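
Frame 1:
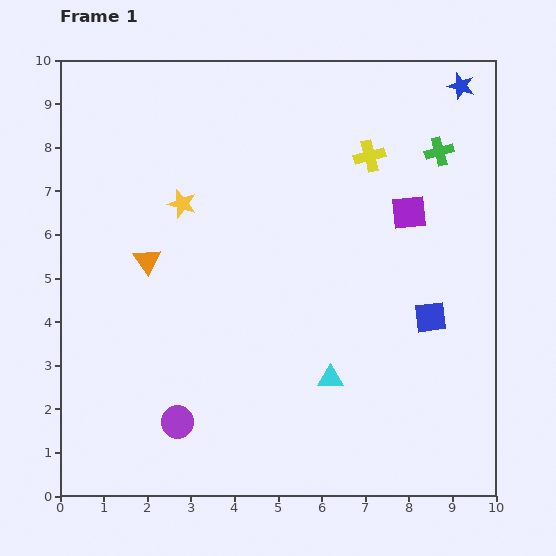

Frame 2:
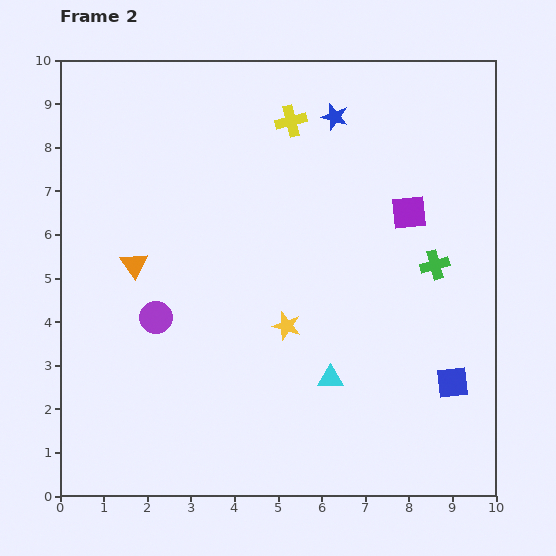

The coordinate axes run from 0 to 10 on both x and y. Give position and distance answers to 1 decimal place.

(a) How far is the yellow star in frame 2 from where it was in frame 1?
3.7

The yellow star moved from (2.8, 6.7) to (5.2, 3.9), a distance of √(2.4² + 2.8²) ≈ 3.7.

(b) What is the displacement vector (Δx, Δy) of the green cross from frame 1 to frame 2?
(-0.1, -2.6)

The green cross was at (8.7, 7.9) in frame 1 and (8.6, 5.3) in frame 2.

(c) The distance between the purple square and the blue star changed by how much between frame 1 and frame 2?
-0.3

Distance in frame 1: 3.1. Distance in frame 2: 2.8.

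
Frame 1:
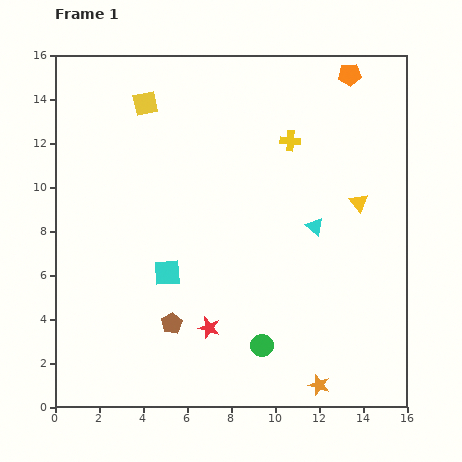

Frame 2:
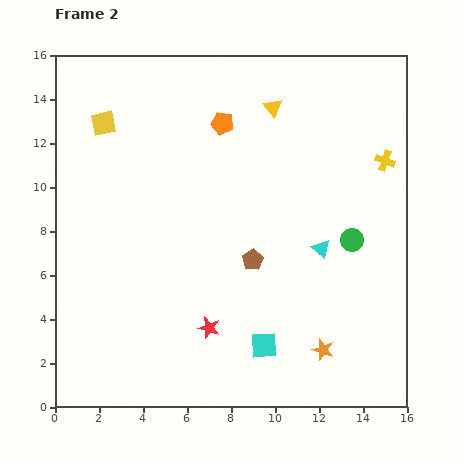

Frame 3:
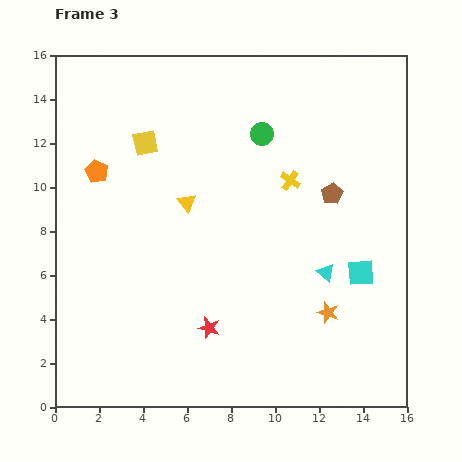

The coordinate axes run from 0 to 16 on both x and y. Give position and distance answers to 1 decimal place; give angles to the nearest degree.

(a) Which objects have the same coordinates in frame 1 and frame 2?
the red star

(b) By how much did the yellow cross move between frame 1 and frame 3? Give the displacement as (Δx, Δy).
(0.0, -1.8)

The yellow cross was at (10.7, 12.1) in frame 1 and (10.7, 10.3) in frame 3.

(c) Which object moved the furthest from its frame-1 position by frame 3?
the orange pentagon

(moved 12.3; next 9.6)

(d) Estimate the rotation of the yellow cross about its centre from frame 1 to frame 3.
32° clockwise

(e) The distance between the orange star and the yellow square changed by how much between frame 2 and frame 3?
-3.1

Distance in frame 2: 14.4. Distance in frame 3: 11.3.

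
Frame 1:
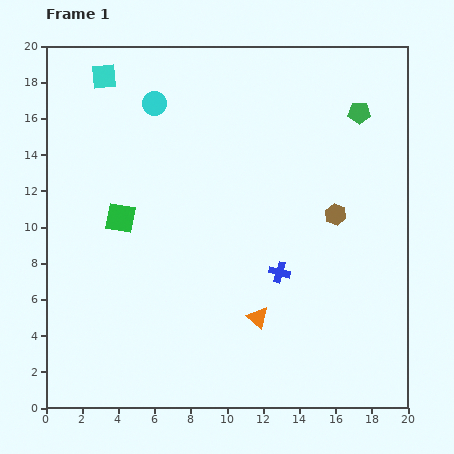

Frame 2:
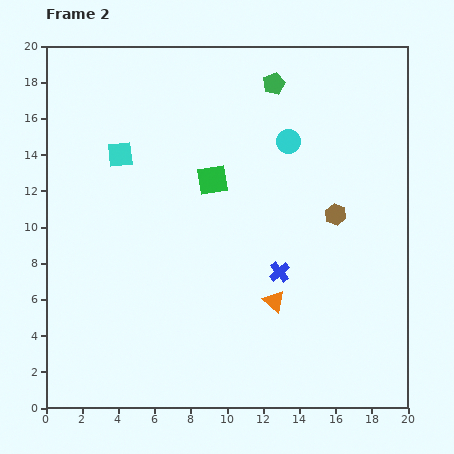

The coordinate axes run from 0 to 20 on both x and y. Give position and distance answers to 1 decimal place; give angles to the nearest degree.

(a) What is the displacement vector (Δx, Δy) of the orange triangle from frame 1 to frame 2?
(0.9, 0.9)

The orange triangle was at (11.7, 5.0) in frame 1 and (12.6, 5.9) in frame 2.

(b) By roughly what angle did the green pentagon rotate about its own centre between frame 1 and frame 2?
23° counter-clockwise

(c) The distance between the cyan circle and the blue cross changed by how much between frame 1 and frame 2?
-4.4

Distance in frame 1: 11.6. Distance in frame 2: 7.2.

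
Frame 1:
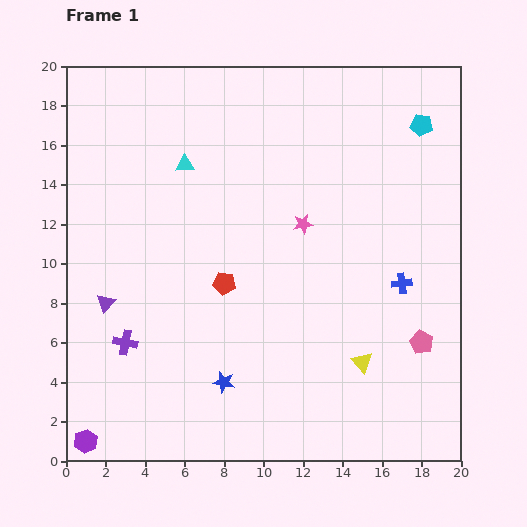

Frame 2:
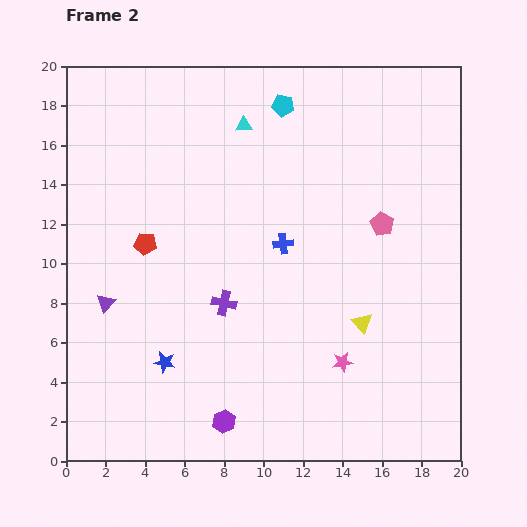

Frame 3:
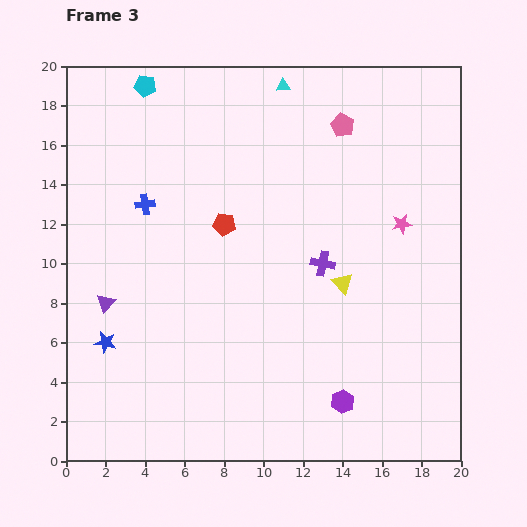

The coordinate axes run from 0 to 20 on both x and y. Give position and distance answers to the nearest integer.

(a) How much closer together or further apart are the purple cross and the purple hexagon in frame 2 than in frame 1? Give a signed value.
+1

Distance in frame 1: 5. Distance in frame 2: 6.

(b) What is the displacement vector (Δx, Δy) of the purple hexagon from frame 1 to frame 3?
(13, 2)

The purple hexagon was at (1, 1) in frame 1 and (14, 3) in frame 3.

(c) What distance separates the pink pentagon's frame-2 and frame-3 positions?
5

The pink pentagon moved from (16, 12) to (14, 17), a distance of √(2² + 5²) ≈ 5.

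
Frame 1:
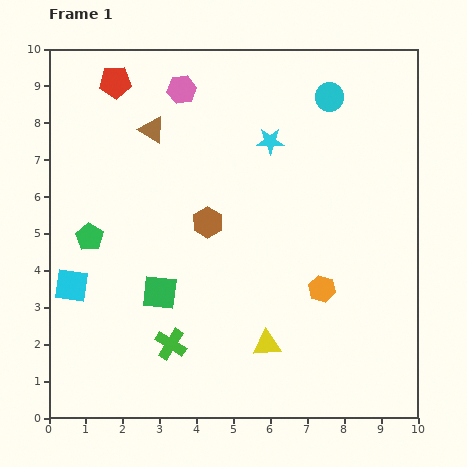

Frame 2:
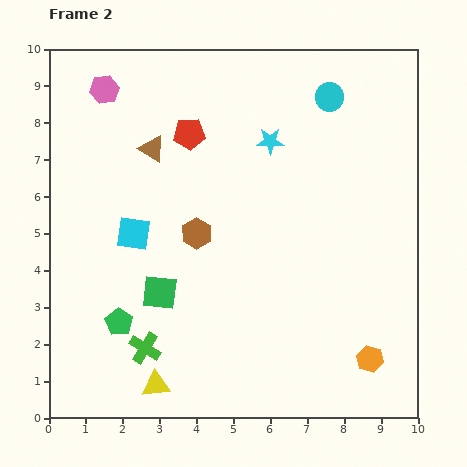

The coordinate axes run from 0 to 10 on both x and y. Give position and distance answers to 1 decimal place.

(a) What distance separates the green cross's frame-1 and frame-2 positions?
0.7

The green cross moved from (3.3, 2.0) to (2.6, 1.9), a distance of √(0.7² + 0.1²) ≈ 0.7.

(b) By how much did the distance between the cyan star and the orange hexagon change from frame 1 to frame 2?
+2.3

Distance in frame 1: 4.2. Distance in frame 2: 6.5.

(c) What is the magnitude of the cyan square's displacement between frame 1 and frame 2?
2.2

The cyan square moved from (0.6, 3.6) to (2.3, 5.0), a distance of √(1.7² + 1.4²) ≈ 2.2.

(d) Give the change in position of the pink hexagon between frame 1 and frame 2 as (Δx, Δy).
(-2.1, 0.0)

The pink hexagon was at (3.6, 8.9) in frame 1 and (1.5, 8.9) in frame 2.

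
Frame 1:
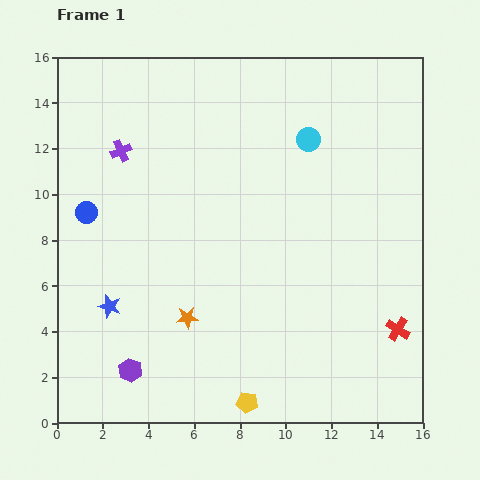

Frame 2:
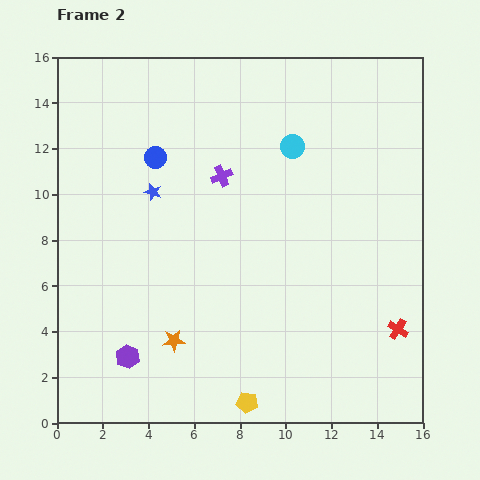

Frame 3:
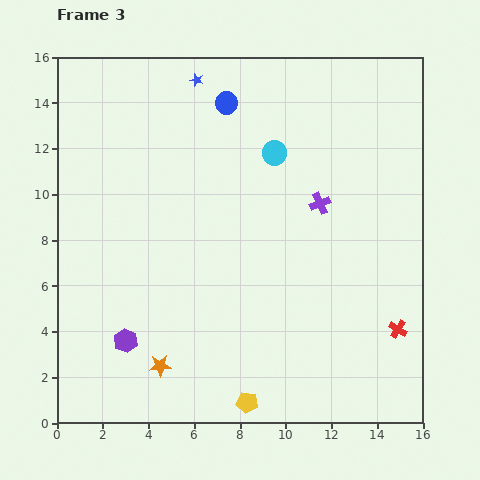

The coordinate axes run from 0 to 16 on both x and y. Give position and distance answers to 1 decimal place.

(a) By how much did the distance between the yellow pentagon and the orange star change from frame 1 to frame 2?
-0.3

Distance in frame 1: 4.5. Distance in frame 2: 4.2.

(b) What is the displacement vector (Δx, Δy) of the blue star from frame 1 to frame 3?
(3.8, 9.9)

The blue star was at (2.3, 5.1) in frame 1 and (6.1, 15.0) in frame 3.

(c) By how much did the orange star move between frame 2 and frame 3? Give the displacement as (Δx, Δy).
(-0.6, -1.1)

The orange star was at (5.1, 3.6) in frame 2 and (4.5, 2.5) in frame 3.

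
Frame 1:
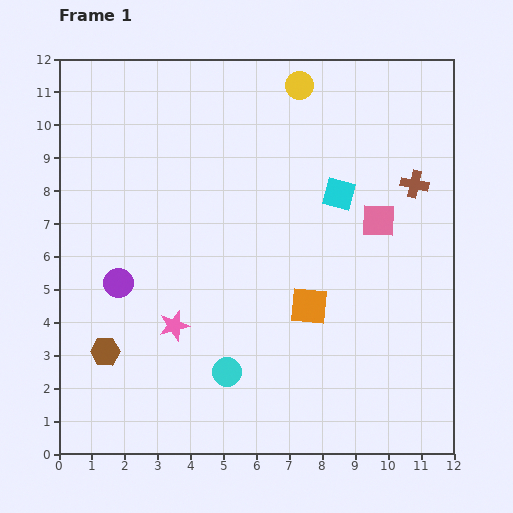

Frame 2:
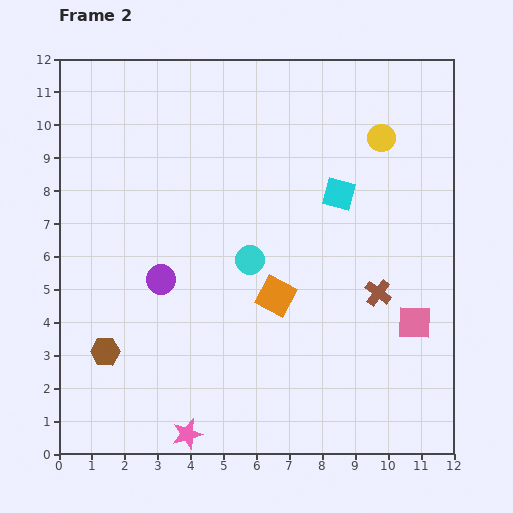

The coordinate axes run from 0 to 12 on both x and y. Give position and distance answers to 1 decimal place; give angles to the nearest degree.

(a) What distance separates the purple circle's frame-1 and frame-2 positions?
1.3

The purple circle moved from (1.8, 5.2) to (3.1, 5.3), a distance of √(1.3² + 0.1²) ≈ 1.3.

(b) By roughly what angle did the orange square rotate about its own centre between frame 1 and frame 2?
23° clockwise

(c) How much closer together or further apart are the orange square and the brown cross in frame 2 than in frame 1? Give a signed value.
-1.8

Distance in frame 1: 4.9. Distance in frame 2: 3.1.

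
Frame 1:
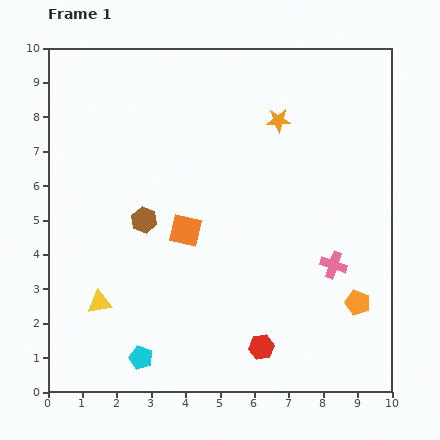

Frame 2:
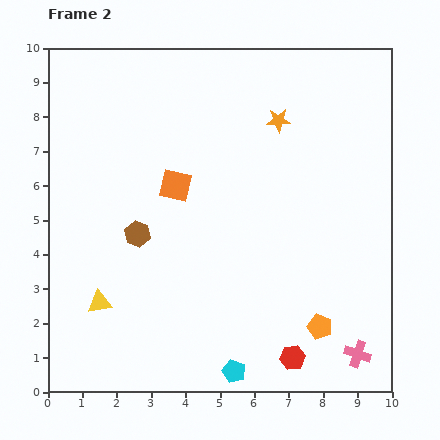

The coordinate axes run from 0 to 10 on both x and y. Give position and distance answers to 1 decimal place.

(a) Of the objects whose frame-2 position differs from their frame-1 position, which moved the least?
the brown hexagon

(moved 0.4)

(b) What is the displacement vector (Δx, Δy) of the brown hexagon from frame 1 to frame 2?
(-0.2, -0.4)

The brown hexagon was at (2.8, 5.0) in frame 1 and (2.6, 4.6) in frame 2.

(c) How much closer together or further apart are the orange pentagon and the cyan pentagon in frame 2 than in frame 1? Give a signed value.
-3.7

Distance in frame 1: 6.5. Distance in frame 2: 2.8.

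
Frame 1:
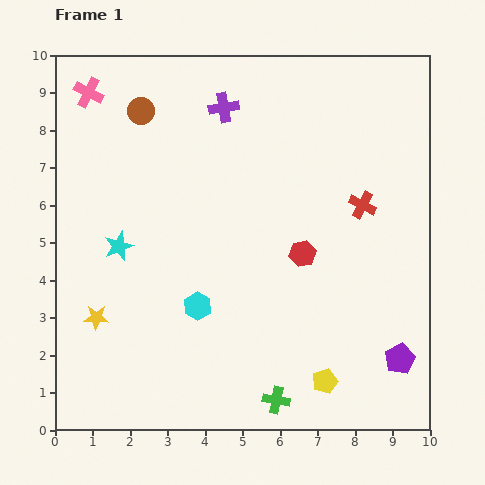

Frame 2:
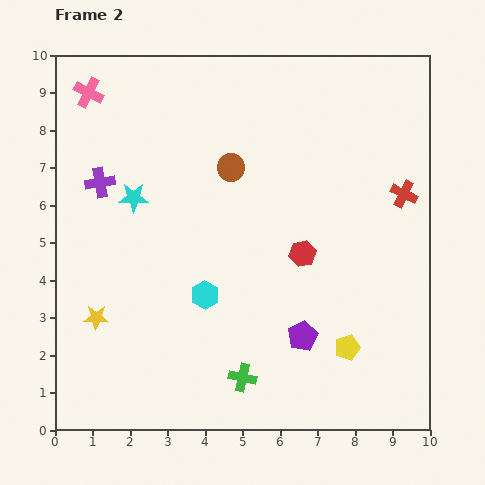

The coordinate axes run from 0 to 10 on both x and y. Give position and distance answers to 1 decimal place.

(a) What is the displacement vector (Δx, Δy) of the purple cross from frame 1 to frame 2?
(-3.3, -2.0)

The purple cross was at (4.5, 8.6) in frame 1 and (1.2, 6.6) in frame 2.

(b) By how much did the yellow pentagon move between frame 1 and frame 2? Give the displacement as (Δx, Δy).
(0.6, 0.9)

The yellow pentagon was at (7.2, 1.3) in frame 1 and (7.8, 2.2) in frame 2.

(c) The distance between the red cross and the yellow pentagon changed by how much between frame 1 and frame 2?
-0.4

Distance in frame 1: 4.8. Distance in frame 2: 4.4.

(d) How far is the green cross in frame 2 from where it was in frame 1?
1.1

The green cross moved from (5.9, 0.8) to (5.0, 1.4), a distance of √(0.9² + 0.6²) ≈ 1.1.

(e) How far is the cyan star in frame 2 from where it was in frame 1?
1.4

The cyan star moved from (1.7, 4.9) to (2.1, 6.2), a distance of √(0.4² + 1.3²) ≈ 1.4.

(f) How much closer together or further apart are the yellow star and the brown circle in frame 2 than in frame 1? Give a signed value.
-0.2

Distance in frame 1: 5.6. Distance in frame 2: 5.4.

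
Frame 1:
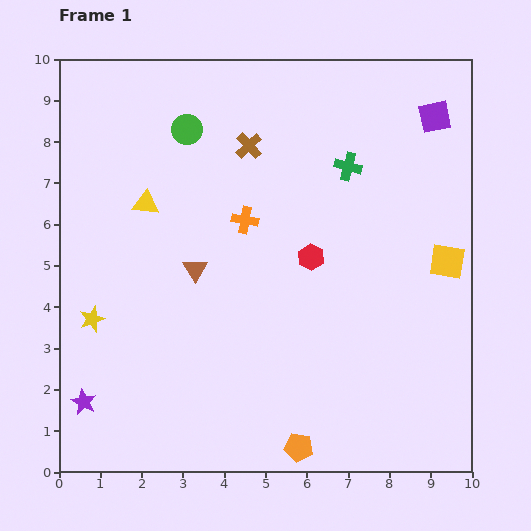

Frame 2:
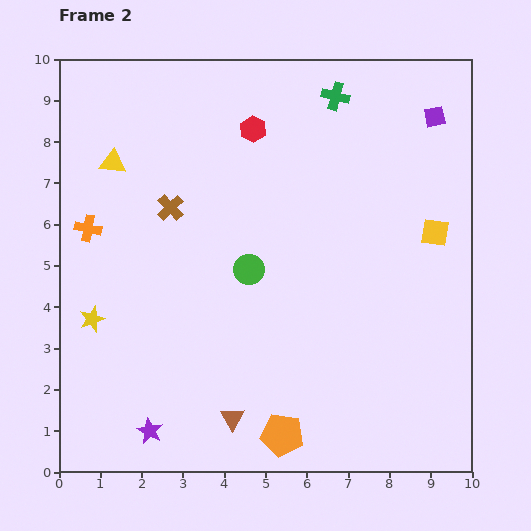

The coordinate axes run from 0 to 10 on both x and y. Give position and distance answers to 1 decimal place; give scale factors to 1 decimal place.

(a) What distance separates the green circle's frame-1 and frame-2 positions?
3.7

The green circle moved from (3.1, 8.3) to (4.6, 4.9), a distance of √(1.5² + 3.4²) ≈ 3.7.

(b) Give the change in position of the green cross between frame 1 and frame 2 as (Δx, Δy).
(-0.3, 1.7)

The green cross was at (7.0, 7.4) in frame 1 and (6.7, 9.1) in frame 2.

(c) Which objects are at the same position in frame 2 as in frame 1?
the yellow star, the purple square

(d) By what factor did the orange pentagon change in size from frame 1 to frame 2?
1.5×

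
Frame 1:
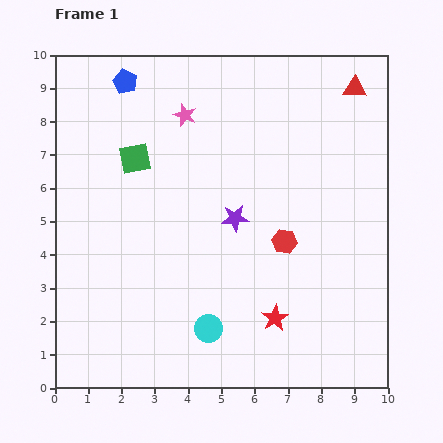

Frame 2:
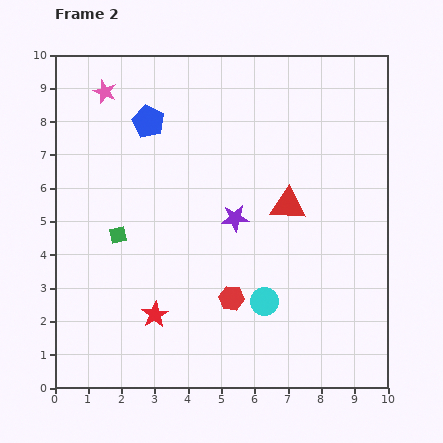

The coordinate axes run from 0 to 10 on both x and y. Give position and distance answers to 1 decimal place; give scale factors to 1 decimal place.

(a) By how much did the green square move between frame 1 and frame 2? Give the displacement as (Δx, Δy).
(-0.5, -2.3)

The green square was at (2.4, 6.9) in frame 1 and (1.9, 4.6) in frame 2.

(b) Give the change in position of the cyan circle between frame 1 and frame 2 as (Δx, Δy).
(1.7, 0.8)

The cyan circle was at (4.6, 1.8) in frame 1 and (6.3, 2.6) in frame 2.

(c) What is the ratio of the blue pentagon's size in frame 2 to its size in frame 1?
1.3×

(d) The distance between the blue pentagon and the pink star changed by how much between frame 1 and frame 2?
-0.5

Distance in frame 1: 2.1. Distance in frame 2: 1.6.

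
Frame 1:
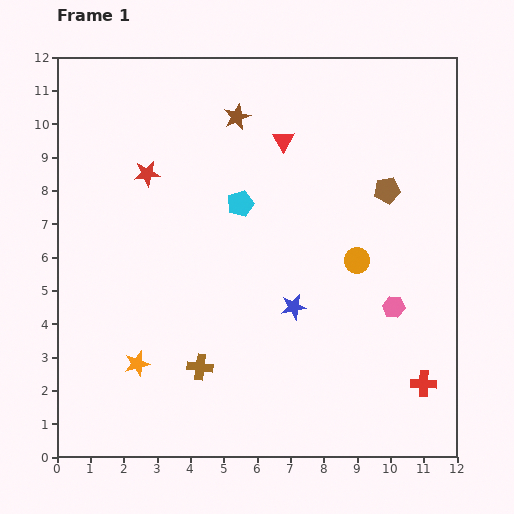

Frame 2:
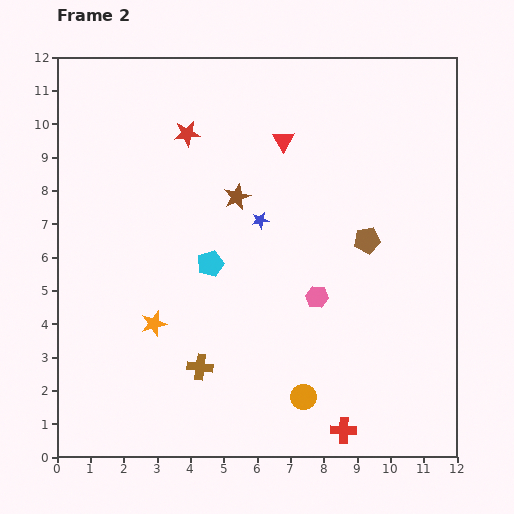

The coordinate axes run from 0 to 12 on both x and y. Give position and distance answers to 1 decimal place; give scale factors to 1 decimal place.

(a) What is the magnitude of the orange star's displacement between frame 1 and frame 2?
1.3

The orange star moved from (2.4, 2.8) to (2.9, 4.0), a distance of √(0.5² + 1.2²) ≈ 1.3.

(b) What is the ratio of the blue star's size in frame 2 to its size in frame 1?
0.7×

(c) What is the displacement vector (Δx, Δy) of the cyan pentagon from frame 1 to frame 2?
(-0.9, -1.8)

The cyan pentagon was at (5.5, 7.6) in frame 1 and (4.6, 5.8) in frame 2.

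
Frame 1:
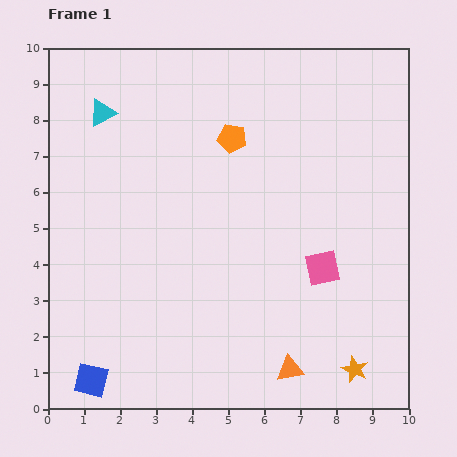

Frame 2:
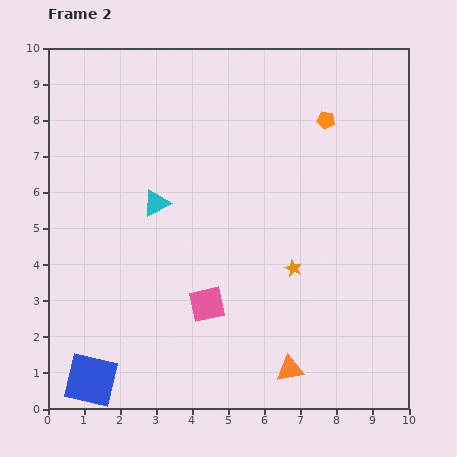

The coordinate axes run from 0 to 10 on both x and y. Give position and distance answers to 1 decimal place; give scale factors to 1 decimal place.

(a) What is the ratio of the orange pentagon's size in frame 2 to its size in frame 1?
0.6×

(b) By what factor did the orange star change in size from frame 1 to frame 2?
0.7×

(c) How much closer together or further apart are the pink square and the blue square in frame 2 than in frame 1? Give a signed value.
-3.3

Distance in frame 1: 7.1. Distance in frame 2: 3.8.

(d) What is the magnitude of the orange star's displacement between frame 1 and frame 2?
3.3

The orange star moved from (8.5, 1.1) to (6.8, 3.9), a distance of √(1.7² + 2.8²) ≈ 3.3.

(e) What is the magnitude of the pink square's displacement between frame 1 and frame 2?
3.4

The pink square moved from (7.6, 3.9) to (4.4, 2.9), a distance of √(3.2² + 1.0²) ≈ 3.4.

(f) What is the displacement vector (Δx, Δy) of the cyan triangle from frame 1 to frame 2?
(1.5, -2.5)

The cyan triangle was at (1.5, 8.2) in frame 1 and (3.0, 5.7) in frame 2.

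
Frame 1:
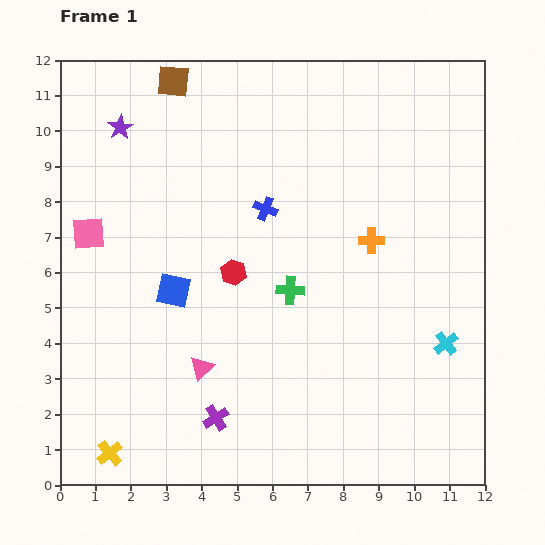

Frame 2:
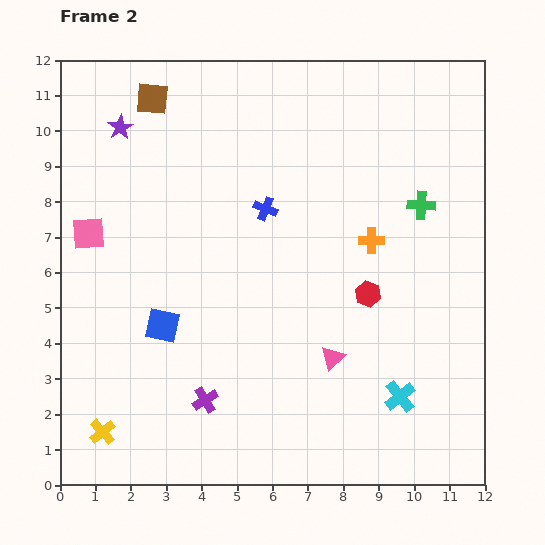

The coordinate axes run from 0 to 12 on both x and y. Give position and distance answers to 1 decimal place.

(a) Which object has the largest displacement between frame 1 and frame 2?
the green cross

(moved 4.4; next 3.8)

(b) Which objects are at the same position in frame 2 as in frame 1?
the orange cross, the pink square, the blue cross, the purple star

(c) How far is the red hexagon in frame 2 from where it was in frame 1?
3.8

The red hexagon moved from (4.9, 6.0) to (8.7, 5.4), a distance of √(3.8² + 0.6²) ≈ 3.8.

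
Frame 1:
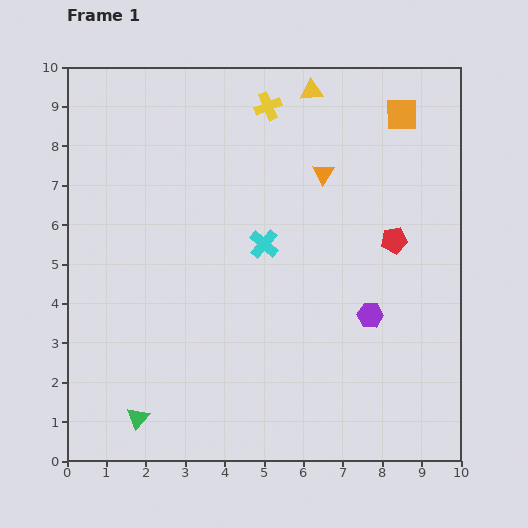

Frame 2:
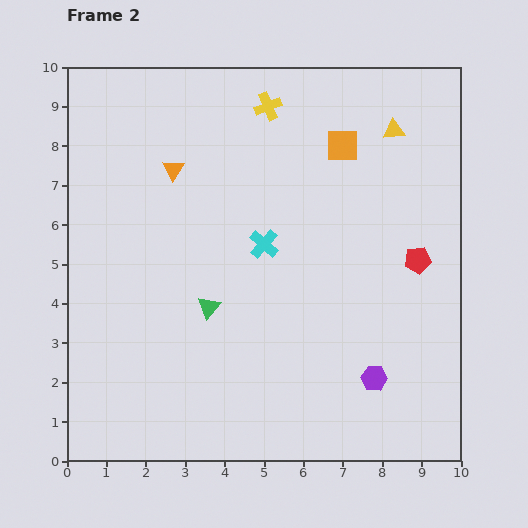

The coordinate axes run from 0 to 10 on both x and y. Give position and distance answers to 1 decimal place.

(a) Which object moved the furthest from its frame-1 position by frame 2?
the orange triangle

(moved 3.8; next 3.3)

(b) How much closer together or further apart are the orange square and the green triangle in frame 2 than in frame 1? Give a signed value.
-4.9

Distance in frame 1: 10.2. Distance in frame 2: 5.3.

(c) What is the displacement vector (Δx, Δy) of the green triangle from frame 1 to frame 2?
(1.8, 2.8)

The green triangle was at (1.8, 1.1) in frame 1 and (3.6, 3.9) in frame 2.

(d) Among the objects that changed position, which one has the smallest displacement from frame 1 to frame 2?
the red pentagon

(moved 0.8)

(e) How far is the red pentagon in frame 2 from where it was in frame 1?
0.8

The red pentagon moved from (8.3, 5.6) to (8.9, 5.1), a distance of √(0.6² + 0.5²) ≈ 0.8.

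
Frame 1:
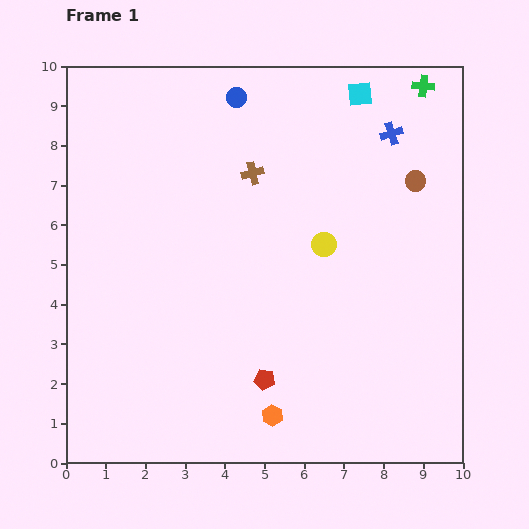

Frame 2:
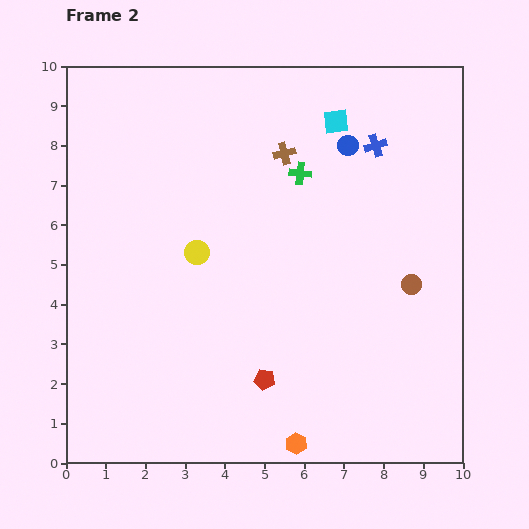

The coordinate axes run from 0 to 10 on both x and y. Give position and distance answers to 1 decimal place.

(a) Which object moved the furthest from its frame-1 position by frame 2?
the green cross

(moved 3.8; next 3.2)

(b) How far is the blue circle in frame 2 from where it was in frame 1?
3.0

The blue circle moved from (4.3, 9.2) to (7.1, 8.0), a distance of √(2.8² + 1.2²) ≈ 3.0.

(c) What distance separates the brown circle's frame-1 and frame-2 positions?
2.6

The brown circle moved from (8.8, 7.1) to (8.7, 4.5), a distance of √(0.1² + 2.6²) ≈ 2.6.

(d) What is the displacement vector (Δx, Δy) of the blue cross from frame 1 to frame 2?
(-0.4, -0.3)

The blue cross was at (8.2, 8.3) in frame 1 and (7.8, 8.0) in frame 2.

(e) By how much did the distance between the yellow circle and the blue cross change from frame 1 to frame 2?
+1.9

Distance in frame 1: 3.3. Distance in frame 2: 5.2.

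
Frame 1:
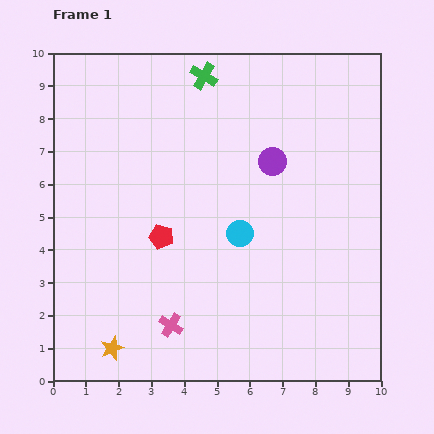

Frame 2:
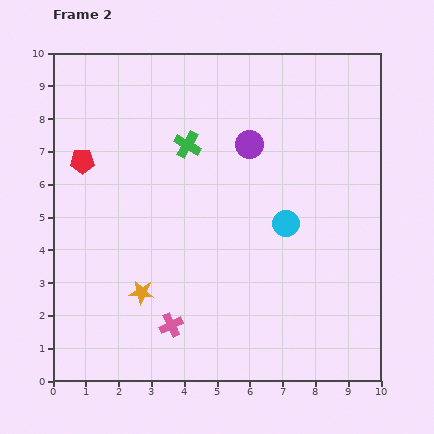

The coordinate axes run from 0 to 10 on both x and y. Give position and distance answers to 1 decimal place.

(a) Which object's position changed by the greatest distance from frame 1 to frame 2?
the red pentagon

(moved 3.3; next 2.2)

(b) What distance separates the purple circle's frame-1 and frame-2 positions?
0.9

The purple circle moved from (6.7, 6.7) to (6.0, 7.2), a distance of √(0.7² + 0.5²) ≈ 0.9.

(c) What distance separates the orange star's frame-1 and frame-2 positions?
1.9

The orange star moved from (1.8, 1.0) to (2.7, 2.7), a distance of √(0.9² + 1.7²) ≈ 1.9.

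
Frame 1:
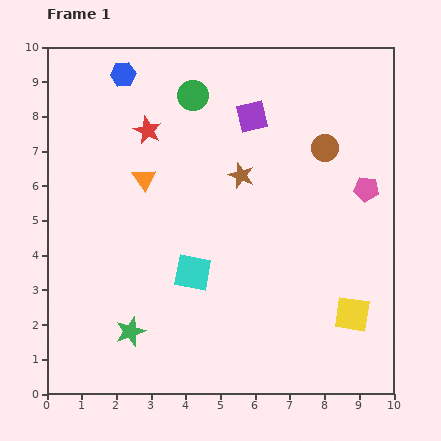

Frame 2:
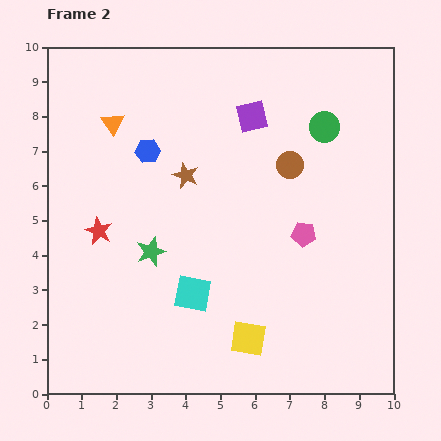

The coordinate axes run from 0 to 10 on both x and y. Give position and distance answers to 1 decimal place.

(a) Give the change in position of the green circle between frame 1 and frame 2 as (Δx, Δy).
(3.8, -0.9)

The green circle was at (4.2, 8.6) in frame 1 and (8.0, 7.7) in frame 2.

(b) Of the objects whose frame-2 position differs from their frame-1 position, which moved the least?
the cyan square

(moved 0.6)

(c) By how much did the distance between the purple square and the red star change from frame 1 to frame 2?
+2.5

Distance in frame 1: 3.0. Distance in frame 2: 5.5.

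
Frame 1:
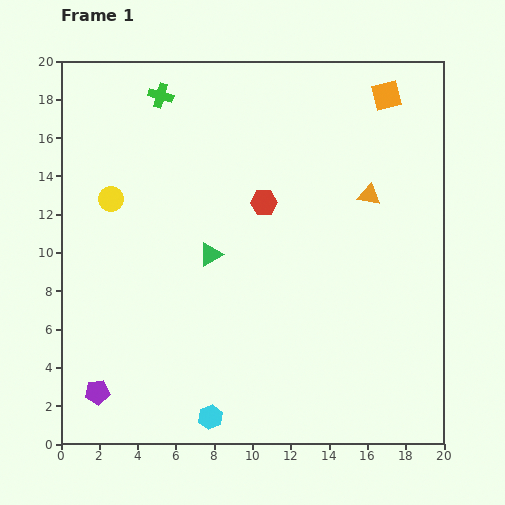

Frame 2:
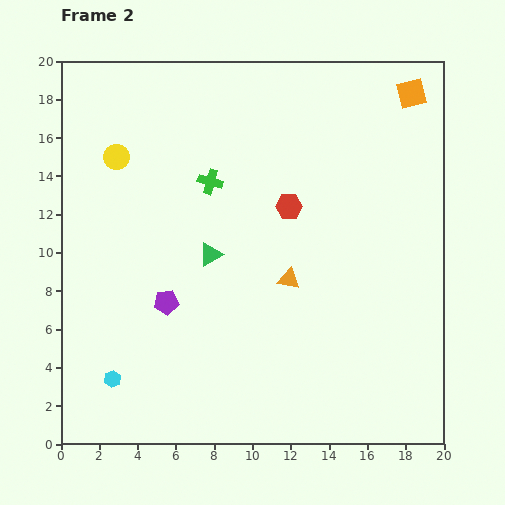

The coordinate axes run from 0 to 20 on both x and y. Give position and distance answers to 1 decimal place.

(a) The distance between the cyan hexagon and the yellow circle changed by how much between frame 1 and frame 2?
-0.9

Distance in frame 1: 12.5. Distance in frame 2: 11.6.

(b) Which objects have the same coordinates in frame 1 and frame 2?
the green triangle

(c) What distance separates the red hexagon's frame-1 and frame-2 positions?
1.3

The red hexagon moved from (10.6, 12.6) to (11.9, 12.4), a distance of √(1.3² + 0.2²) ≈ 1.3.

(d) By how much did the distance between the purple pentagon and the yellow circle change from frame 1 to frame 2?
-2.1

Distance in frame 1: 10.1. Distance in frame 2: 8.0.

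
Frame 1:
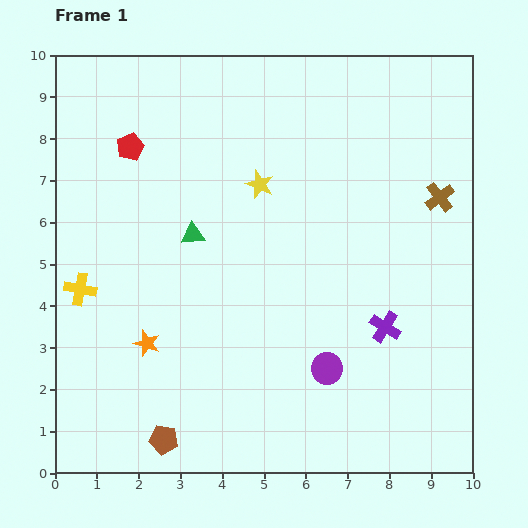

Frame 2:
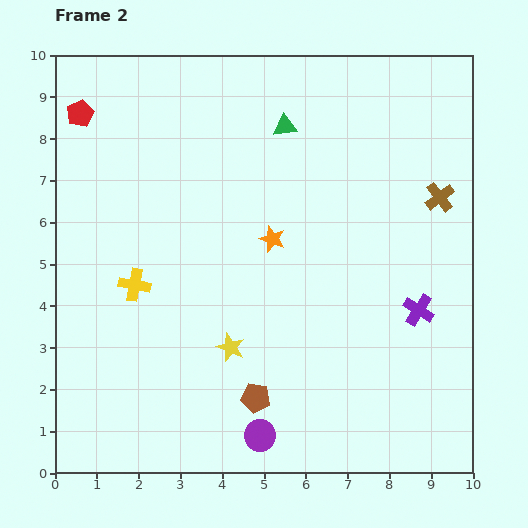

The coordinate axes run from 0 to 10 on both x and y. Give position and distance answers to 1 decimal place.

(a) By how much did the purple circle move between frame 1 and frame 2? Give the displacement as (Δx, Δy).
(-1.6, -1.6)

The purple circle was at (6.5, 2.5) in frame 1 and (4.9, 0.9) in frame 2.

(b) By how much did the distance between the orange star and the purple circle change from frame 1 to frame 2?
+0.4

Distance in frame 1: 4.3. Distance in frame 2: 4.7.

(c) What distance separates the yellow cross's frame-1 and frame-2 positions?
1.3

The yellow cross moved from (0.6, 4.4) to (1.9, 4.5), a distance of √(1.3² + 0.1²) ≈ 1.3.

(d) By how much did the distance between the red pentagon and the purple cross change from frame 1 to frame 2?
+1.9

Distance in frame 1: 7.5. Distance in frame 2: 9.4.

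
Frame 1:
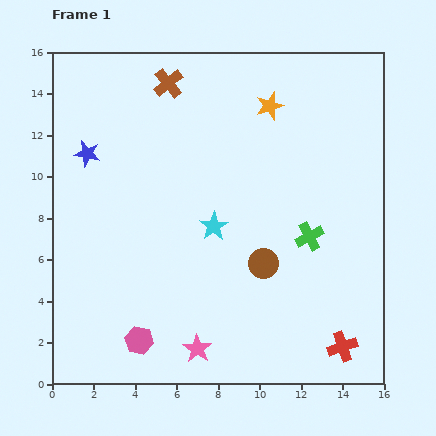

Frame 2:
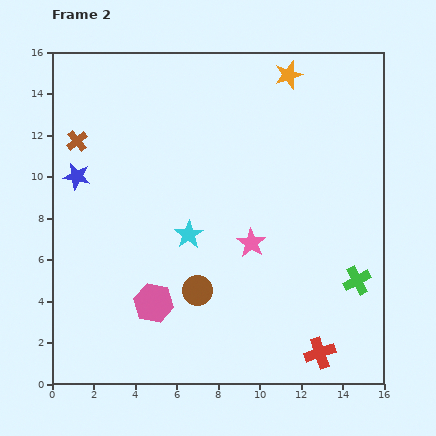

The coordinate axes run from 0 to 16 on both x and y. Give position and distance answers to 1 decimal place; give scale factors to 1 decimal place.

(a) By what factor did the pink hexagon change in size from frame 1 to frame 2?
1.4×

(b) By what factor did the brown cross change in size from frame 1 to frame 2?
0.7×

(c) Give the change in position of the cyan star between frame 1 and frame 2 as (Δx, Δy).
(-1.2, -0.4)

The cyan star was at (7.8, 7.6) in frame 1 and (6.6, 7.2) in frame 2.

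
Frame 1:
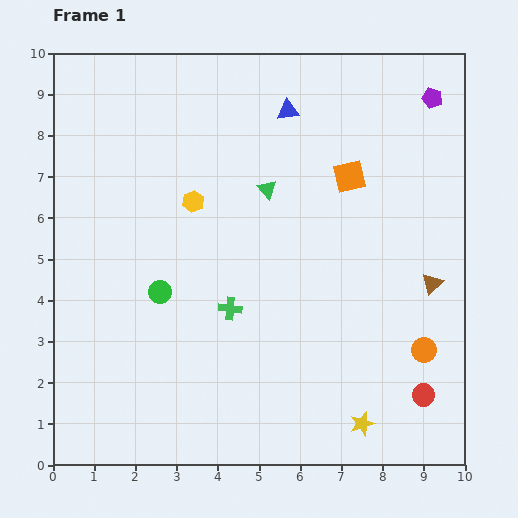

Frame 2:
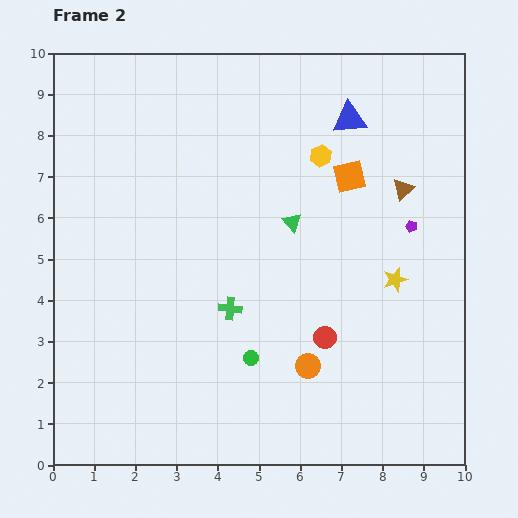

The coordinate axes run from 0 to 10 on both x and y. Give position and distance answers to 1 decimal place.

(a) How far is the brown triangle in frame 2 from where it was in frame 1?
2.4

The brown triangle moved from (9.2, 4.4) to (8.5, 6.7), a distance of √(0.7² + 2.3²) ≈ 2.4.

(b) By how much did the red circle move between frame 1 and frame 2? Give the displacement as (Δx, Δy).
(-2.4, 1.4)

The red circle was at (9.0, 1.7) in frame 1 and (6.6, 3.1) in frame 2.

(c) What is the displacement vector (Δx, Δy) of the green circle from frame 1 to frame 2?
(2.2, -1.6)

The green circle was at (2.6, 4.2) in frame 1 and (4.8, 2.6) in frame 2.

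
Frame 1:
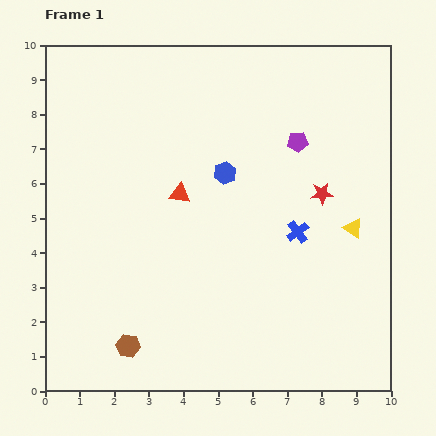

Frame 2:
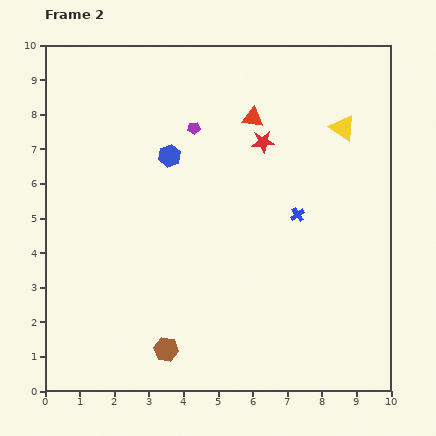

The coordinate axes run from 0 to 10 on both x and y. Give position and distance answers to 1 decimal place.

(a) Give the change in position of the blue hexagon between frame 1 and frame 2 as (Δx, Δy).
(-1.6, 0.5)

The blue hexagon was at (5.2, 6.3) in frame 1 and (3.6, 6.8) in frame 2.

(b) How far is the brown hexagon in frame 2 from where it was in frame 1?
1.1

The brown hexagon moved from (2.4, 1.3) to (3.5, 1.2), a distance of √(1.1² + 0.1²) ≈ 1.1.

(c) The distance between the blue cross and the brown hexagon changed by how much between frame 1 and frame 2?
-0.5

Distance in frame 1: 5.9. Distance in frame 2: 5.4.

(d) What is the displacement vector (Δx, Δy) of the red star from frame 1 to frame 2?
(-1.7, 1.5)

The red star was at (8.0, 5.7) in frame 1 and (6.3, 7.2) in frame 2.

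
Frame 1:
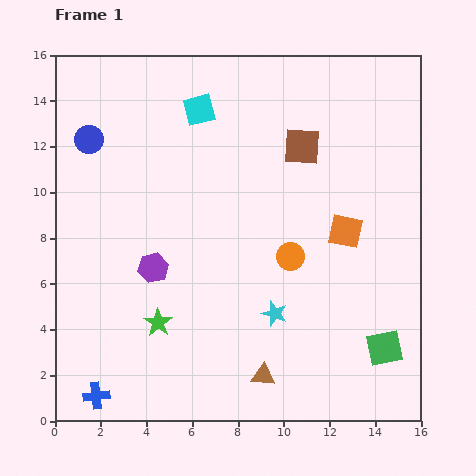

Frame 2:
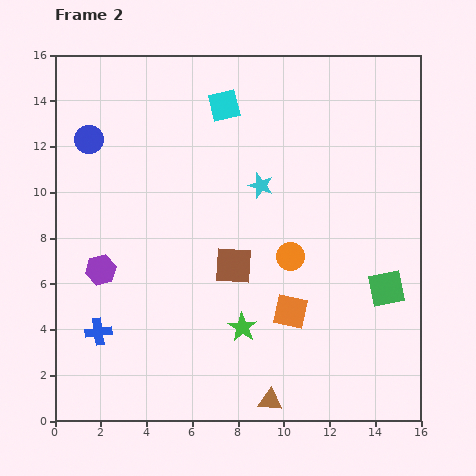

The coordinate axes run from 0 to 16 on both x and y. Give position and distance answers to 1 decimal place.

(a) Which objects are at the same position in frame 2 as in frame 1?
the orange circle, the blue circle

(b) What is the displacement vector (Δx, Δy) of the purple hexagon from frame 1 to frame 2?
(-2.3, -0.1)

The purple hexagon was at (4.3, 6.7) in frame 1 and (2.0, 6.6) in frame 2.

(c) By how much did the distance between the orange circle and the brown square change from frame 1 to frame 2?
-2.3

Distance in frame 1: 4.8. Distance in frame 2: 2.5.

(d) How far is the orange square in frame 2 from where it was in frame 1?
4.2

The orange square moved from (12.7, 8.3) to (10.3, 4.8), a distance of √(2.4² + 3.5²) ≈ 4.2.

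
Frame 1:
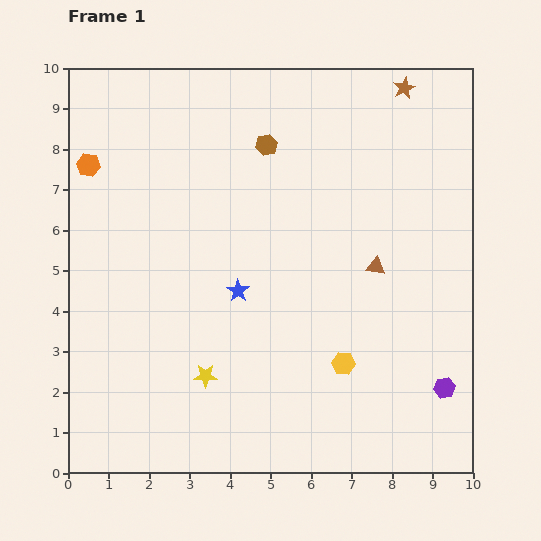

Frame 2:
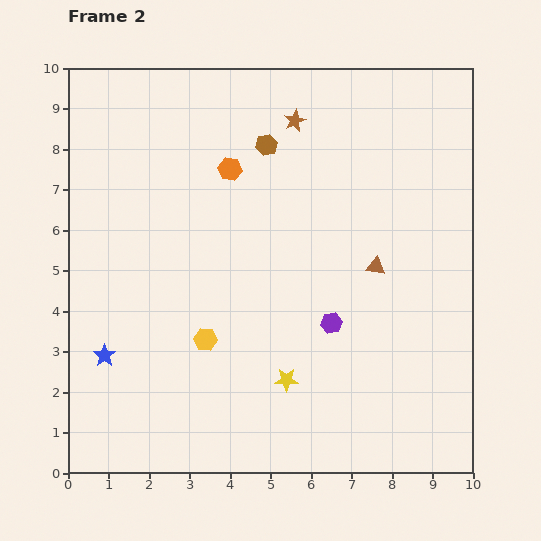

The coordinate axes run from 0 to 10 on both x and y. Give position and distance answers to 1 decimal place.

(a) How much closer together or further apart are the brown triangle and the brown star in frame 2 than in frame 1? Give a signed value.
-0.4

Distance in frame 1: 4.5. Distance in frame 2: 4.1.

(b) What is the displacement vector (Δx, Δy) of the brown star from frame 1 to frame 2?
(-2.7, -0.8)

The brown star was at (8.3, 9.5) in frame 1 and (5.6, 8.7) in frame 2.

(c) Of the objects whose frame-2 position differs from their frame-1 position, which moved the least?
the yellow star

(moved 2.0)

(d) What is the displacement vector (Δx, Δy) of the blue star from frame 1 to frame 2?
(-3.3, -1.6)

The blue star was at (4.2, 4.5) in frame 1 and (0.9, 2.9) in frame 2.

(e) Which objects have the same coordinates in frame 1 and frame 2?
the brown triangle, the brown hexagon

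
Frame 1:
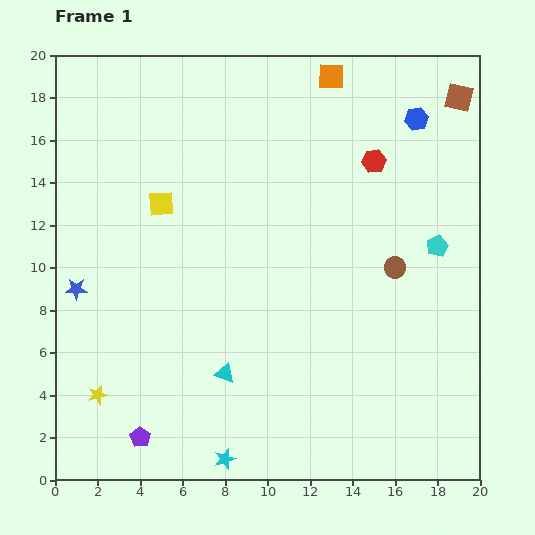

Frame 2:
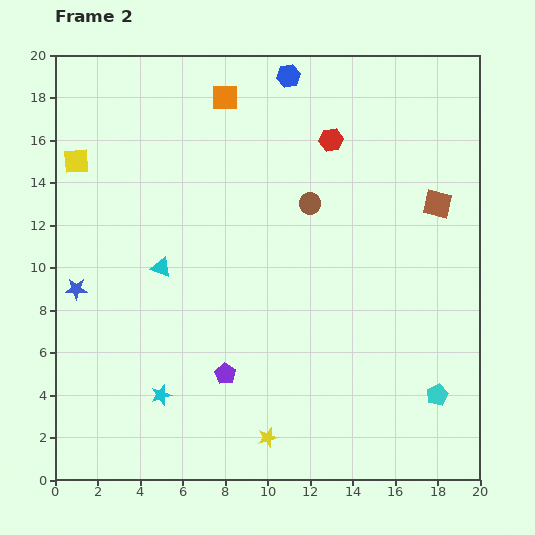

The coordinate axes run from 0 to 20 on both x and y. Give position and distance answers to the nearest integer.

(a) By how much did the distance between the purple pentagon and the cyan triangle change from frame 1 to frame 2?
+1

Distance in frame 1: 5. Distance in frame 2: 6.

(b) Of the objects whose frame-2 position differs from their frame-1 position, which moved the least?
the red hexagon

(moved 2)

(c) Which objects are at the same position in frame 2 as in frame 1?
the blue star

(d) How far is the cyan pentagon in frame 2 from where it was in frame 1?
7

The cyan pentagon moved from (18, 11) to (18, 4), a distance of √(0² + 7²) ≈ 7.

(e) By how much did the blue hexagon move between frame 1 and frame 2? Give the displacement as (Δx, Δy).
(-6, 2)

The blue hexagon was at (17, 17) in frame 1 and (11, 19) in frame 2.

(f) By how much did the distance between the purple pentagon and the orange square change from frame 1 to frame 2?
-6

Distance in frame 1: 19. Distance in frame 2: 13.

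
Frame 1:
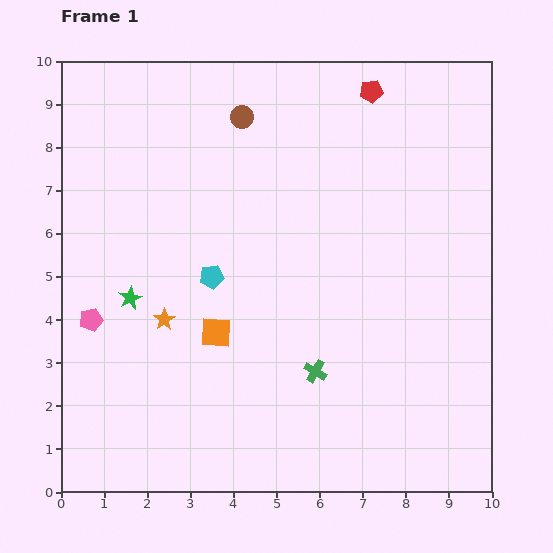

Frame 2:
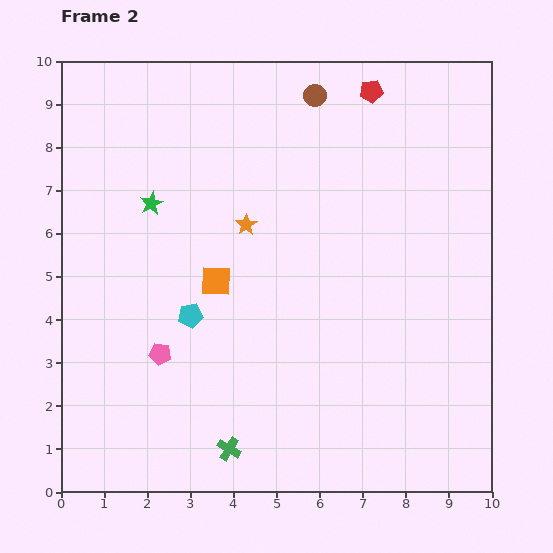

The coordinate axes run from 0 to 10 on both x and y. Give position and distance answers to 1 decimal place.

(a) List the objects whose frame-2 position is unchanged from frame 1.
the red pentagon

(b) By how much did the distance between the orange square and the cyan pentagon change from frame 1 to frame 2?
-0.3

Distance in frame 1: 1.3. Distance in frame 2: 1.0.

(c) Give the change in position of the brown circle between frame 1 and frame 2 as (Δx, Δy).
(1.7, 0.5)

The brown circle was at (4.2, 8.7) in frame 1 and (5.9, 9.2) in frame 2.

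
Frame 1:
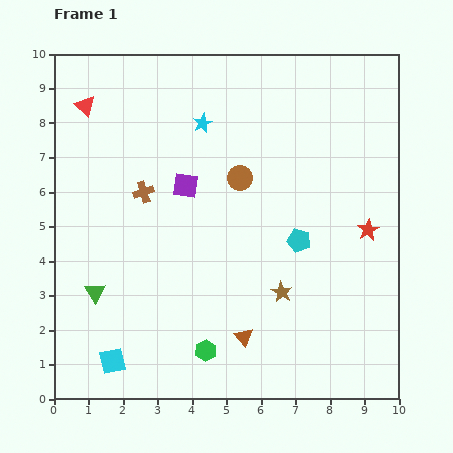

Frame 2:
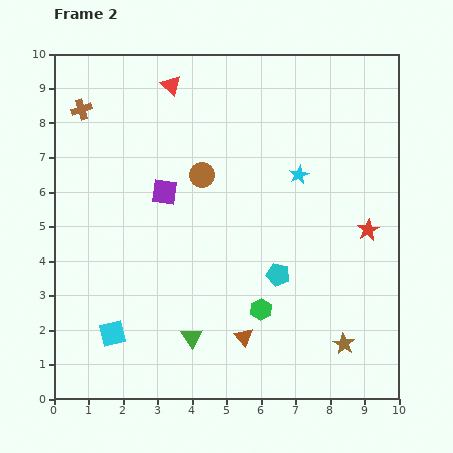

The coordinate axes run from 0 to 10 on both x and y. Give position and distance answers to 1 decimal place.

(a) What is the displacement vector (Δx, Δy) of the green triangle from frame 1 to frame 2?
(2.8, -1.3)

The green triangle was at (1.2, 3.1) in frame 1 and (4.0, 1.8) in frame 2.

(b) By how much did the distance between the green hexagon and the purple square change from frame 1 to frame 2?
-0.4

Distance in frame 1: 4.8. Distance in frame 2: 4.4.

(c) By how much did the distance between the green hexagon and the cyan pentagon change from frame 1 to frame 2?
-3.1

Distance in frame 1: 4.2. Distance in frame 2: 1.1.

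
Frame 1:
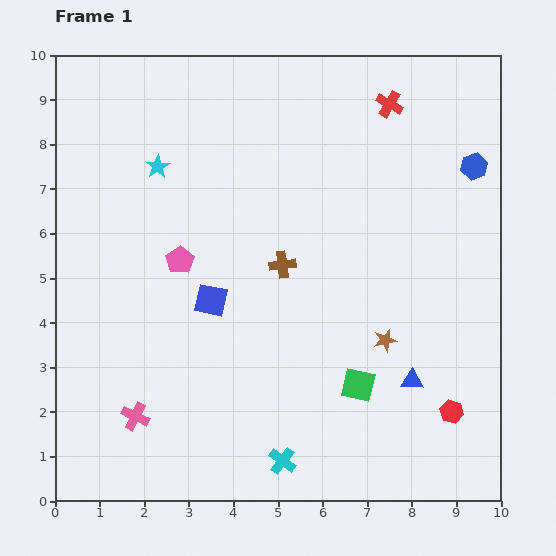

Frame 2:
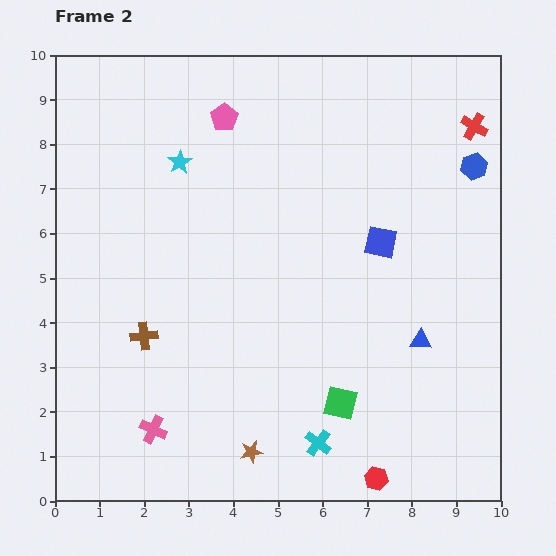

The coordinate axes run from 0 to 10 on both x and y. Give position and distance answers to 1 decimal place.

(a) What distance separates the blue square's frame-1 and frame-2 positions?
4.0

The blue square moved from (3.5, 4.5) to (7.3, 5.8), a distance of √(3.8² + 1.3²) ≈ 4.0.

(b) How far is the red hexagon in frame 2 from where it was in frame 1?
2.3

The red hexagon moved from (8.9, 2.0) to (7.2, 0.5), a distance of √(1.7² + 1.5²) ≈ 2.3.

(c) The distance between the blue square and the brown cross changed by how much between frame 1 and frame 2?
+3.9

Distance in frame 1: 1.8. Distance in frame 2: 5.7.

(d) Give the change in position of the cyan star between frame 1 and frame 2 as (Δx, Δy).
(0.5, 0.1)

The cyan star was at (2.3, 7.5) in frame 1 and (2.8, 7.6) in frame 2.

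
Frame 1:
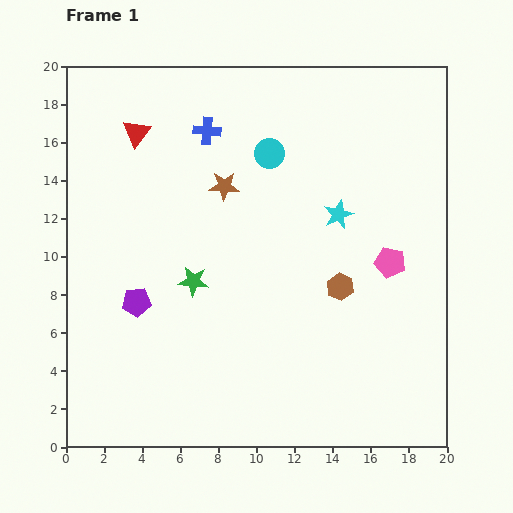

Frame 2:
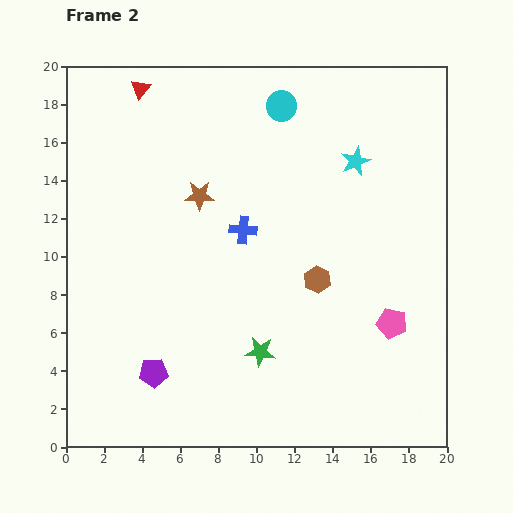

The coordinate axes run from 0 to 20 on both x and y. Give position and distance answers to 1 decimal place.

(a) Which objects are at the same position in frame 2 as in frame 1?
none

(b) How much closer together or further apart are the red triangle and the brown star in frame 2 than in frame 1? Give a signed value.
+1.0

Distance in frame 1: 5.4. Distance in frame 2: 6.4.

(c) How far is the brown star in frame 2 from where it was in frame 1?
1.4

The brown star moved from (8.3, 13.7) to (7.0, 13.2), a distance of √(1.3² + 0.5²) ≈ 1.4.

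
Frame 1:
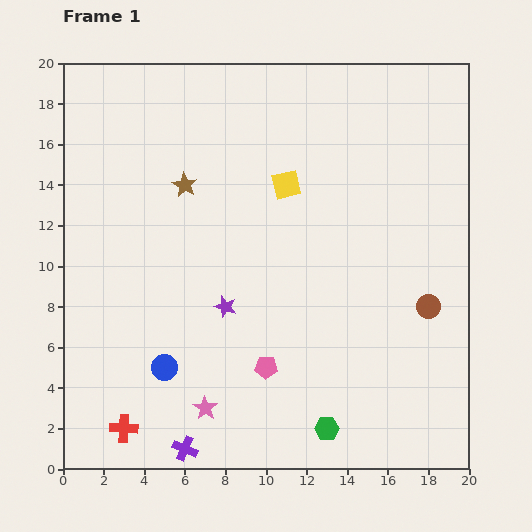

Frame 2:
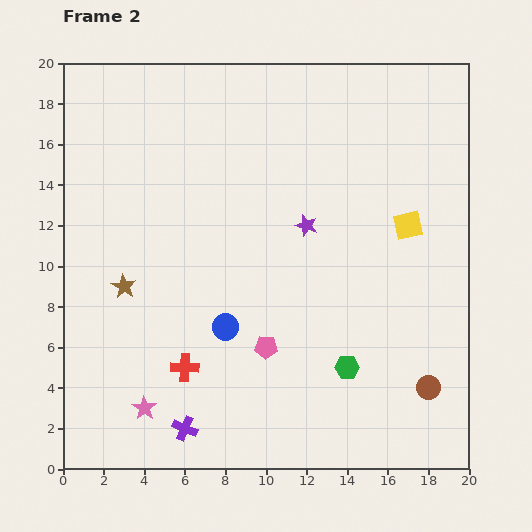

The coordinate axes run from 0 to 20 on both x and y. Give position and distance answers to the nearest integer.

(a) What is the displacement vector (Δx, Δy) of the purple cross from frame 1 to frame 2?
(0, 1)

The purple cross was at (6, 1) in frame 1 and (6, 2) in frame 2.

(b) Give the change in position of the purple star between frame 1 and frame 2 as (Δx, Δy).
(4, 4)

The purple star was at (8, 8) in frame 1 and (12, 12) in frame 2.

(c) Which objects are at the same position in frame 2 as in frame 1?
none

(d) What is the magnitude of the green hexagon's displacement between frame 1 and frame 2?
3

The green hexagon moved from (13, 2) to (14, 5), a distance of √(1² + 3²) ≈ 3.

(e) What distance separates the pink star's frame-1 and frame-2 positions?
3

The pink star moved from (7, 3) to (4, 3), a distance of √(3² + 0²) ≈ 3.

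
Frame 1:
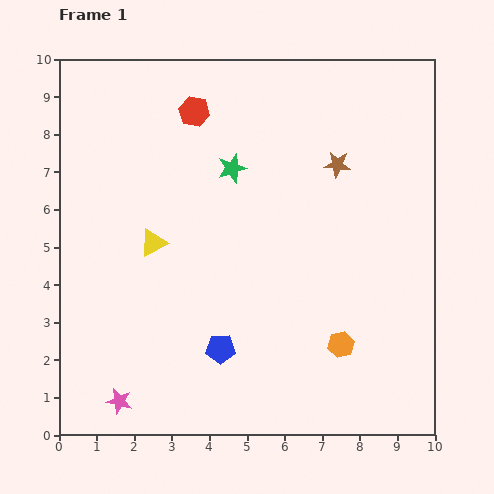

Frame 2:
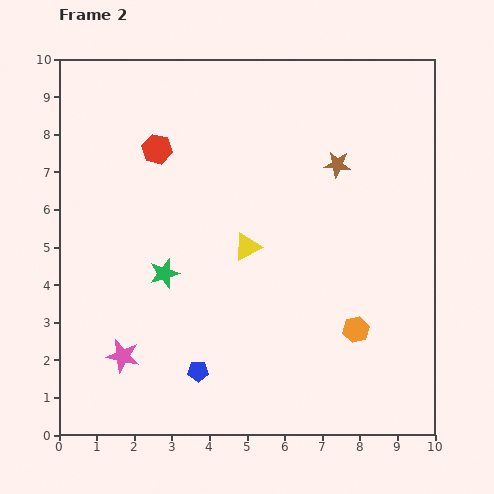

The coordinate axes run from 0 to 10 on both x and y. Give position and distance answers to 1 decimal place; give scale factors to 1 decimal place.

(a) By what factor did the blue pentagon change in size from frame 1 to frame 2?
0.7×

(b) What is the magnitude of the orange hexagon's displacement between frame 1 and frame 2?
0.6

The orange hexagon moved from (7.5, 2.4) to (7.9, 2.8), a distance of √(0.4² + 0.4²) ≈ 0.6.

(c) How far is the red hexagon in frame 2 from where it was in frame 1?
1.4

The red hexagon moved from (3.6, 8.6) to (2.6, 7.6), a distance of √(1.0² + 1.0²) ≈ 1.4.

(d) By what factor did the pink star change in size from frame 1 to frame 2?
1.3×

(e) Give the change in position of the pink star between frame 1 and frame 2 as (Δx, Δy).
(0.1, 1.2)

The pink star was at (1.6, 0.9) in frame 1 and (1.7, 2.1) in frame 2.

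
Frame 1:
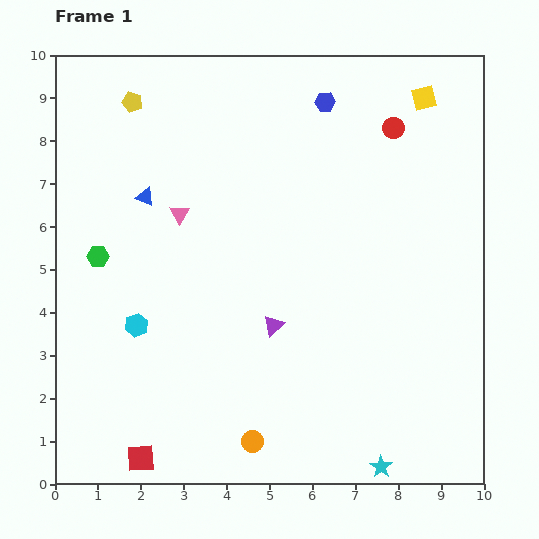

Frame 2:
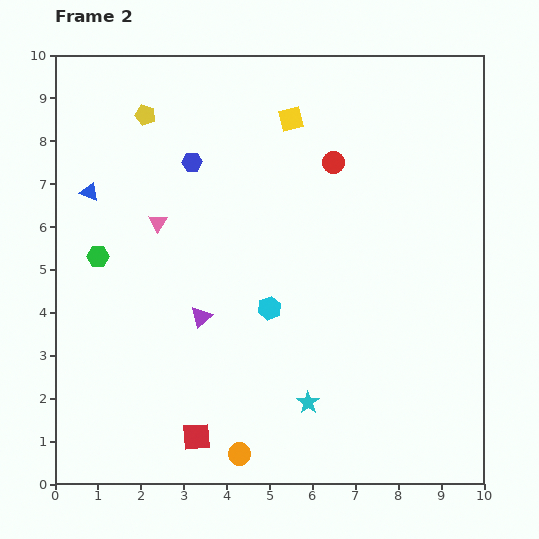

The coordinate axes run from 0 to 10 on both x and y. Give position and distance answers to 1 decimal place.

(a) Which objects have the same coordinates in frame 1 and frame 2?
the green hexagon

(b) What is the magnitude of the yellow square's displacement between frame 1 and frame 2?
3.1

The yellow square moved from (8.6, 9.0) to (5.5, 8.5), a distance of √(3.1² + 0.5²) ≈ 3.1.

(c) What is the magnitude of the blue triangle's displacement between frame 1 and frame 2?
1.3

The blue triangle moved from (2.1, 6.7) to (0.8, 6.8), a distance of √(1.3² + 0.1²) ≈ 1.3.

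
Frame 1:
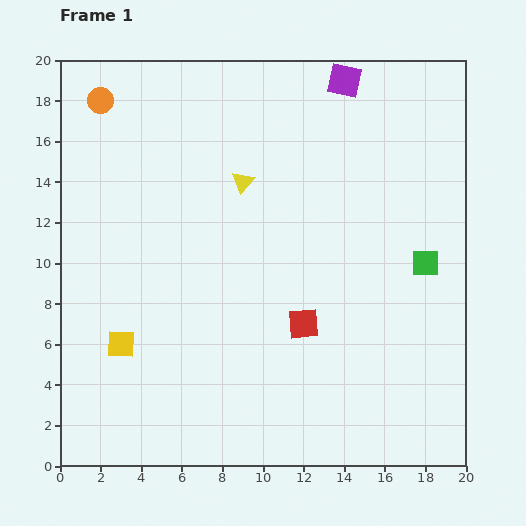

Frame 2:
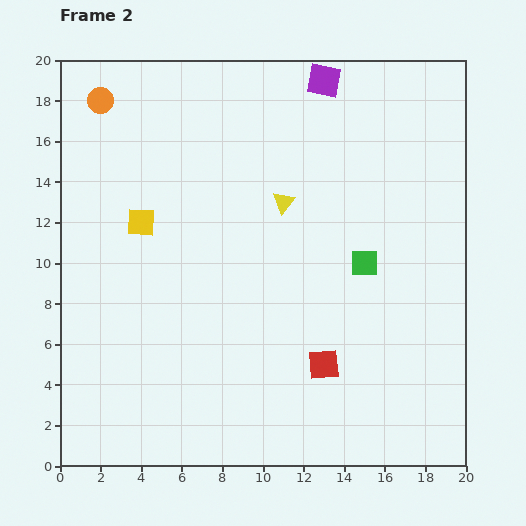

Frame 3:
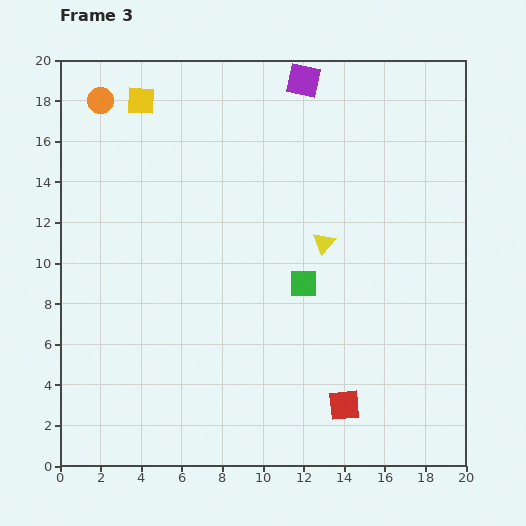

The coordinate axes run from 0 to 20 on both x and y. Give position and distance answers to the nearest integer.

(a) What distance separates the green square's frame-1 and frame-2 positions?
3

The green square moved from (18, 10) to (15, 10), a distance of √(3² + 0²) ≈ 3.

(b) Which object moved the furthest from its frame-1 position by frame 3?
the yellow square

(moved 12; next 6)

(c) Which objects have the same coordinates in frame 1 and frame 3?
the orange circle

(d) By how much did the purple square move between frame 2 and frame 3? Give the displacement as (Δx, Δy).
(-1, 0)

The purple square was at (13, 19) in frame 2 and (12, 19) in frame 3.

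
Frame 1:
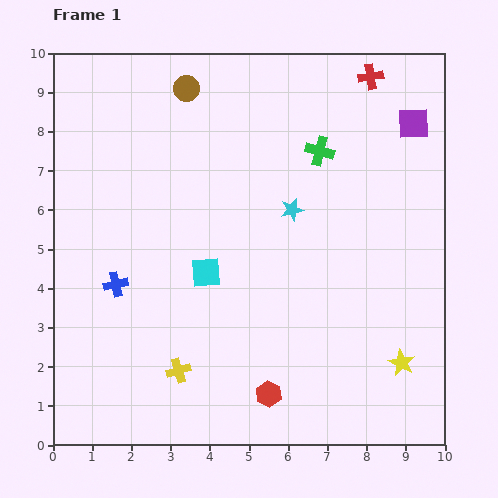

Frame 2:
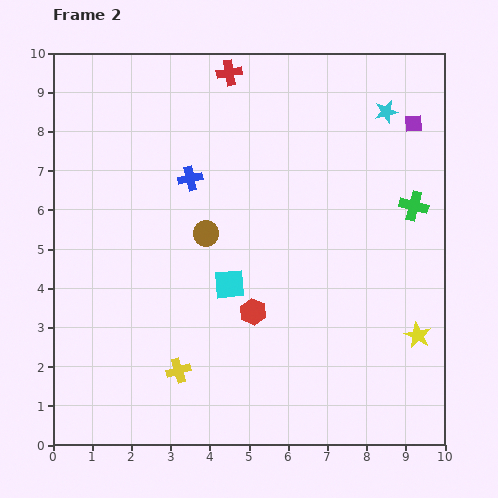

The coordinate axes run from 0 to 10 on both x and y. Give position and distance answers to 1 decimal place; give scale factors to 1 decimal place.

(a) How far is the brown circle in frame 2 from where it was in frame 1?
3.7

The brown circle moved from (3.4, 9.1) to (3.9, 5.4), a distance of √(0.5² + 3.7²) ≈ 3.7.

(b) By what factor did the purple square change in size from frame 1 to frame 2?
0.6×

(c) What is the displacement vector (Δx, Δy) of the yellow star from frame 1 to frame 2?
(0.4, 0.7)

The yellow star was at (8.9, 2.1) in frame 1 and (9.3, 2.8) in frame 2.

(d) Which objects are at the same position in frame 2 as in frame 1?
the purple square, the yellow cross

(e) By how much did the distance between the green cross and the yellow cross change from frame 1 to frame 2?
+0.6

Distance in frame 1: 6.7. Distance in frame 2: 7.3.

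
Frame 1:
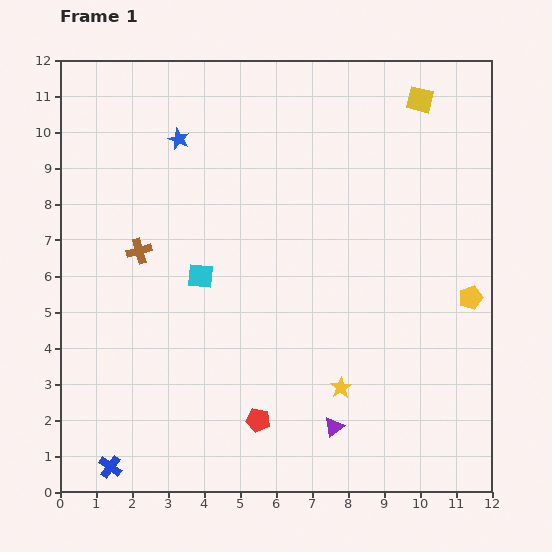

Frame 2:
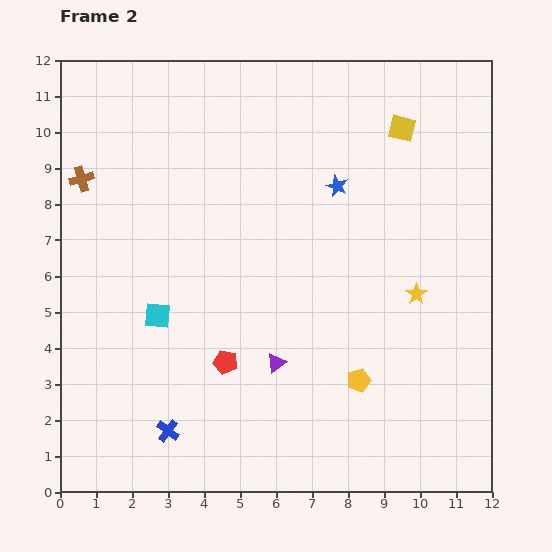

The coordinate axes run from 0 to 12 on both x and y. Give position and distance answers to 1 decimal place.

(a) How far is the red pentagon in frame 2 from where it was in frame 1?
1.8

The red pentagon moved from (5.5, 2.0) to (4.6, 3.6), a distance of √(0.9² + 1.6²) ≈ 1.8.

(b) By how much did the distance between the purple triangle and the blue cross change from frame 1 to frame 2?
-2.7

Distance in frame 1: 6.3. Distance in frame 2: 3.6.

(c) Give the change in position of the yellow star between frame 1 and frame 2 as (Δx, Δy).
(2.1, 2.6)

The yellow star was at (7.8, 2.9) in frame 1 and (9.9, 5.5) in frame 2.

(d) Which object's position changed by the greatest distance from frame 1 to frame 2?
the blue star

(moved 4.6; next 3.9)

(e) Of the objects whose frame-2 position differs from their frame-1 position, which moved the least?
the yellow square

(moved 0.9)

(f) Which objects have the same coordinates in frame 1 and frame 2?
none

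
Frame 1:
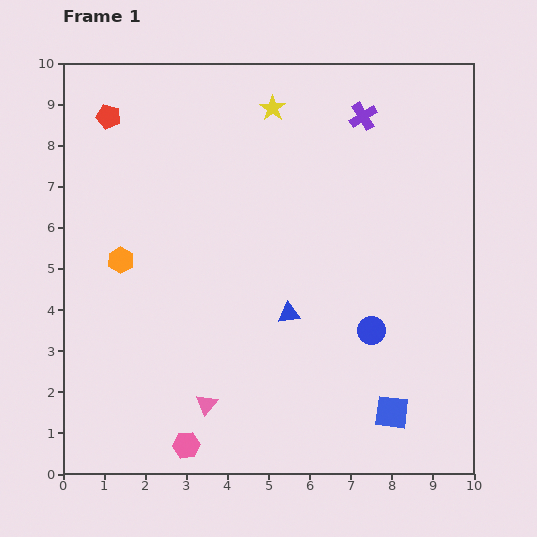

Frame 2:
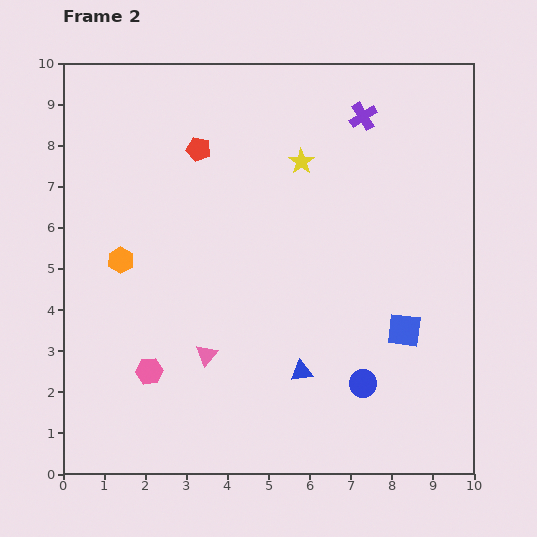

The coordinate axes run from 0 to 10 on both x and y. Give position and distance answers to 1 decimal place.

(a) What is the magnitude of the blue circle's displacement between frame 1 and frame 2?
1.3

The blue circle moved from (7.5, 3.5) to (7.3, 2.2), a distance of √(0.2² + 1.3²) ≈ 1.3.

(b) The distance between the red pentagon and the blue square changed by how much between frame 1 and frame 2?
-3.3

Distance in frame 1: 10.0. Distance in frame 2: 6.7.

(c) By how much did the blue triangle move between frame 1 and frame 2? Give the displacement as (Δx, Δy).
(0.3, -1.4)

The blue triangle was at (5.5, 3.9) in frame 1 and (5.8, 2.5) in frame 2.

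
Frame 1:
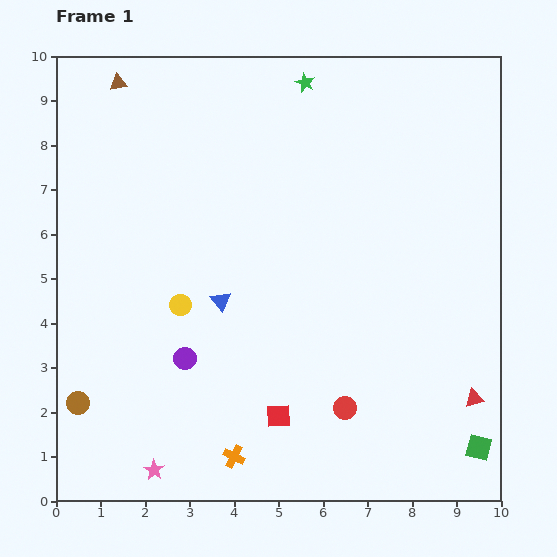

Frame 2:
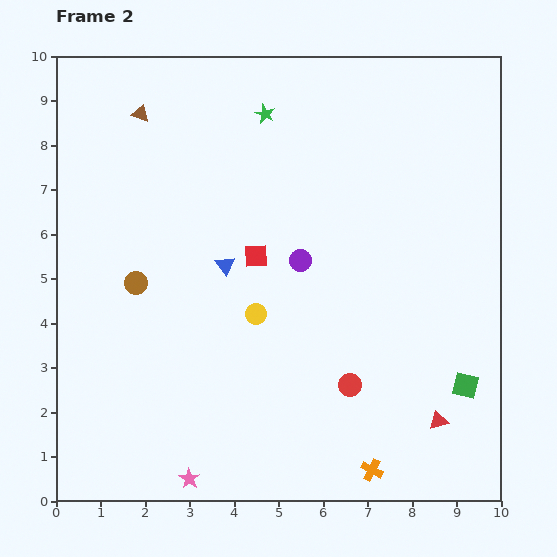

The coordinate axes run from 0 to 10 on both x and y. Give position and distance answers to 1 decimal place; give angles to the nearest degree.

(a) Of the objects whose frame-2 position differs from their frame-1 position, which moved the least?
the red circle

(moved 0.5)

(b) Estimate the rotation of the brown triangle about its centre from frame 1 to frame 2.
29° clockwise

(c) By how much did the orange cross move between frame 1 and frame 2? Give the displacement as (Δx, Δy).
(3.1, -0.3)

The orange cross was at (4.0, 1.0) in frame 1 and (7.1, 0.7) in frame 2.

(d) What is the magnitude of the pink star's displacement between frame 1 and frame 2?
0.8

The pink star moved from (2.2, 0.7) to (3.0, 0.5), a distance of √(0.8² + 0.2²) ≈ 0.8.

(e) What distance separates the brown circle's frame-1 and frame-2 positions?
3.0

The brown circle moved from (0.5, 2.2) to (1.8, 4.9), a distance of √(1.3² + 2.7²) ≈ 3.0.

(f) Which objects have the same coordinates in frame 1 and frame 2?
none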